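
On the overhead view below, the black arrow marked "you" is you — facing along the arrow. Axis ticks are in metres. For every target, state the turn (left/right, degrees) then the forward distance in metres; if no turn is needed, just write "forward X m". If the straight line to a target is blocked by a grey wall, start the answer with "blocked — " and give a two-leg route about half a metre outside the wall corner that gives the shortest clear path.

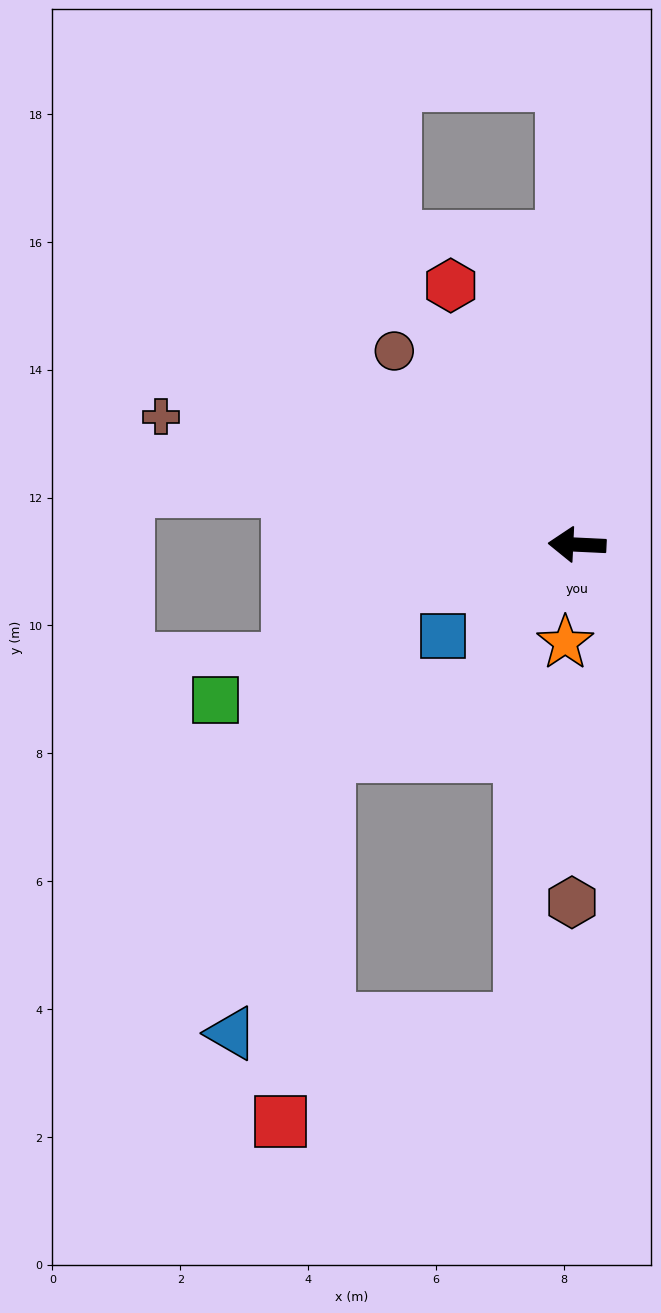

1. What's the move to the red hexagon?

turn right 61°, forward 4.5 m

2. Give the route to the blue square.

turn left 37°, forward 2.5 m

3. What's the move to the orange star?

turn left 86°, forward 1.5 m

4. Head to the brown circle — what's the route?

turn right 44°, forward 4.2 m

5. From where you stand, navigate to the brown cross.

turn right 14°, forward 6.8 m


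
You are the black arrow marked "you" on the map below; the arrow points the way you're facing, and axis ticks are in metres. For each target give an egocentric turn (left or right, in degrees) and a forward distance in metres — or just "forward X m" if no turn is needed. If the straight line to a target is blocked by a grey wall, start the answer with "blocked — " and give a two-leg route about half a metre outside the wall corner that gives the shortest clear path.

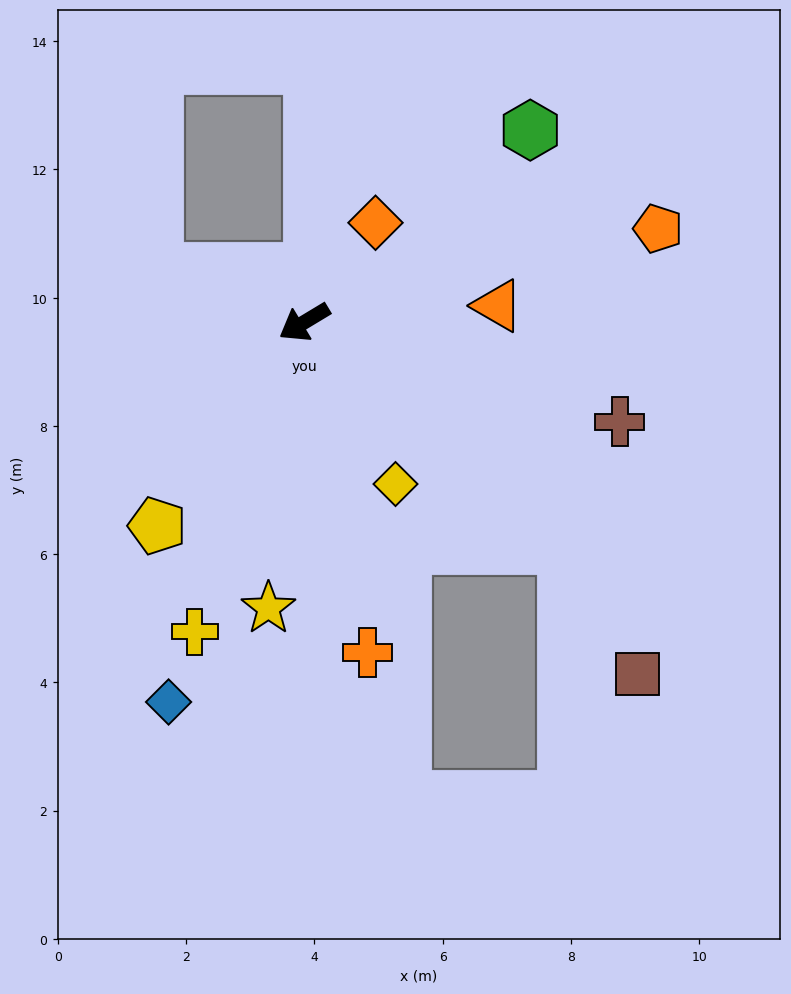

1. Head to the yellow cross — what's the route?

turn left 39°, forward 5.1 m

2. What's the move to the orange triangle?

turn left 154°, forward 3.0 m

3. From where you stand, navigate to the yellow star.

turn left 52°, forward 4.5 m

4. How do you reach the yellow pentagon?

turn left 23°, forward 3.9 m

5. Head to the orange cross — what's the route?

turn left 70°, forward 5.2 m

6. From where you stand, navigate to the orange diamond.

turn right 157°, forward 1.9 m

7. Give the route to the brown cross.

turn left 131°, forward 5.2 m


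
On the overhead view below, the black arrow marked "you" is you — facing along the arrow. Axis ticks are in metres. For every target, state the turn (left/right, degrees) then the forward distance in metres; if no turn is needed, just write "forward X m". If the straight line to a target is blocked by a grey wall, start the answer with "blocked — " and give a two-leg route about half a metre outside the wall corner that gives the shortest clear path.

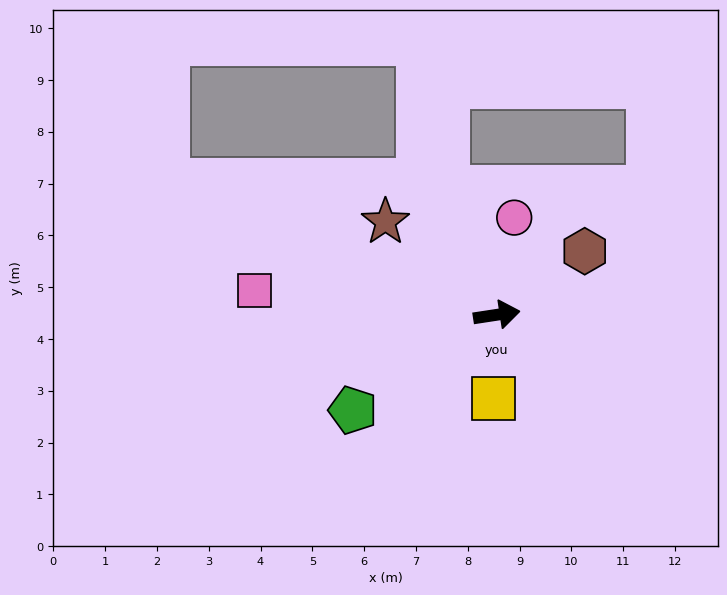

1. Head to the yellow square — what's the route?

turn right 101°, forward 1.6 m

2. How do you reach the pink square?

turn left 166°, forward 4.7 m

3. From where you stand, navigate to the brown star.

turn left 131°, forward 2.8 m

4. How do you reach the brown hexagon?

turn left 27°, forward 2.1 m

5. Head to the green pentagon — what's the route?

turn right 155°, forward 3.3 m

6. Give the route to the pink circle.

turn left 71°, forward 1.9 m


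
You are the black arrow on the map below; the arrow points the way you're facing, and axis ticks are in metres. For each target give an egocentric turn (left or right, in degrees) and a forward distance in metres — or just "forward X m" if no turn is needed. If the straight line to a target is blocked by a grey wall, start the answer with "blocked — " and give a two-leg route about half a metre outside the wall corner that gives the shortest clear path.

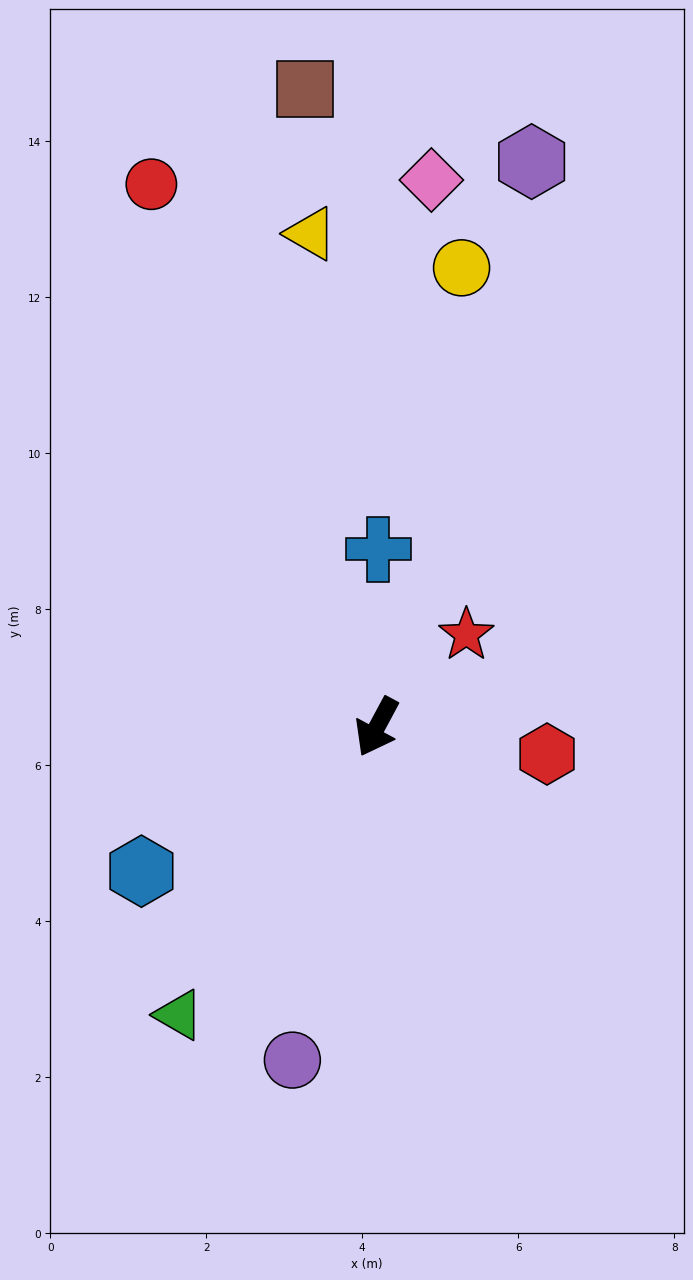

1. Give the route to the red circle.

turn right 129°, forward 7.5 m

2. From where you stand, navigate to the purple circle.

turn left 14°, forward 4.4 m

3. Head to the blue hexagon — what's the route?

turn right 30°, forward 3.5 m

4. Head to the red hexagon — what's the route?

turn left 109°, forward 2.2 m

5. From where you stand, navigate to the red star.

turn left 164°, forward 1.6 m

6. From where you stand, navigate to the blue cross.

turn right 152°, forward 2.3 m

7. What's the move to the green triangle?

turn right 6°, forward 4.5 m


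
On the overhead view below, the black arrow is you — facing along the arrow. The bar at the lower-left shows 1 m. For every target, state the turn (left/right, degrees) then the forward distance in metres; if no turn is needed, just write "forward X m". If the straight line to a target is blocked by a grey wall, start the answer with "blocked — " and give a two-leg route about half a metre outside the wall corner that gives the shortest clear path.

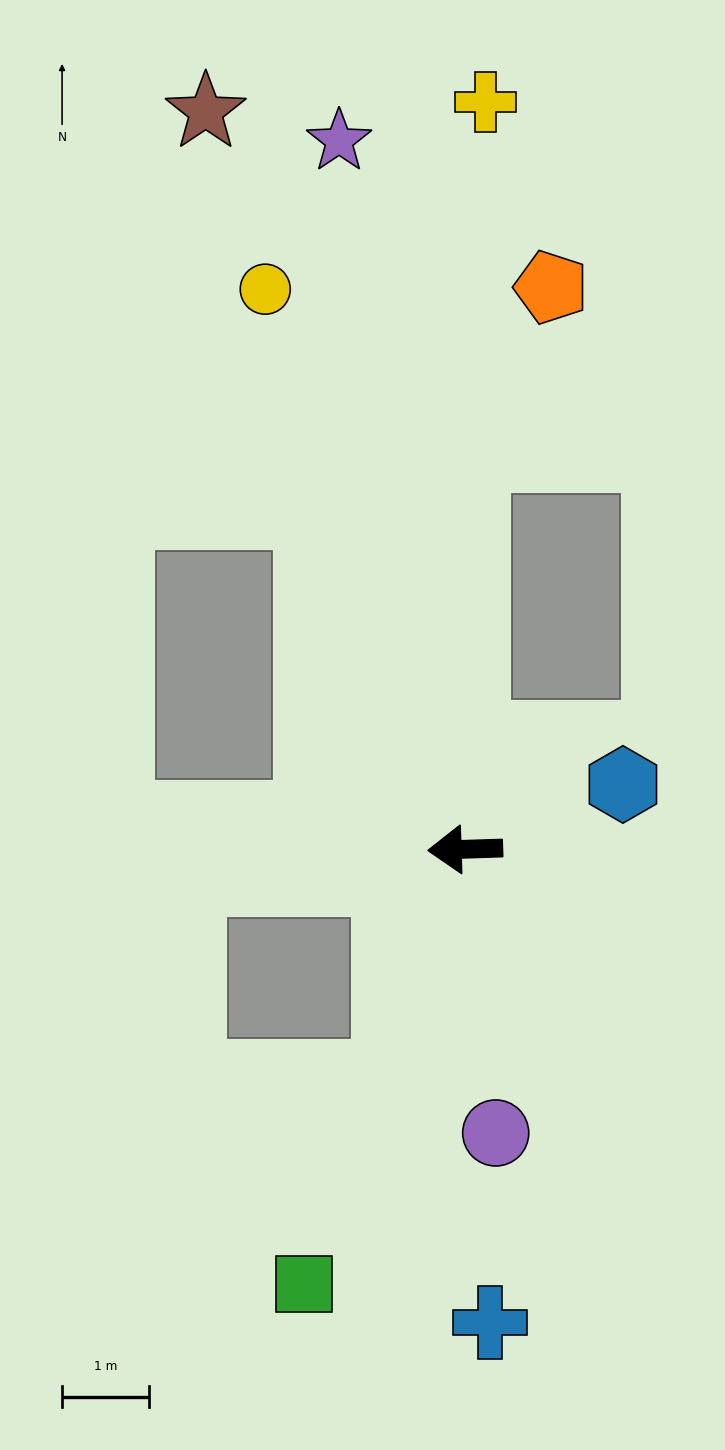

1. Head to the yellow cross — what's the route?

turn right 93°, forward 8.6 m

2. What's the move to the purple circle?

turn left 94°, forward 3.3 m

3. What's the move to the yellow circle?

turn right 72°, forward 6.8 m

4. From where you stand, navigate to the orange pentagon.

blocked — turn right 93°, forward 4.5 m, then turn right 24°, forward 2.1 m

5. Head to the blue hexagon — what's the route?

turn right 160°, forward 2.0 m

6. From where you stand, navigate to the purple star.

turn right 82°, forward 8.2 m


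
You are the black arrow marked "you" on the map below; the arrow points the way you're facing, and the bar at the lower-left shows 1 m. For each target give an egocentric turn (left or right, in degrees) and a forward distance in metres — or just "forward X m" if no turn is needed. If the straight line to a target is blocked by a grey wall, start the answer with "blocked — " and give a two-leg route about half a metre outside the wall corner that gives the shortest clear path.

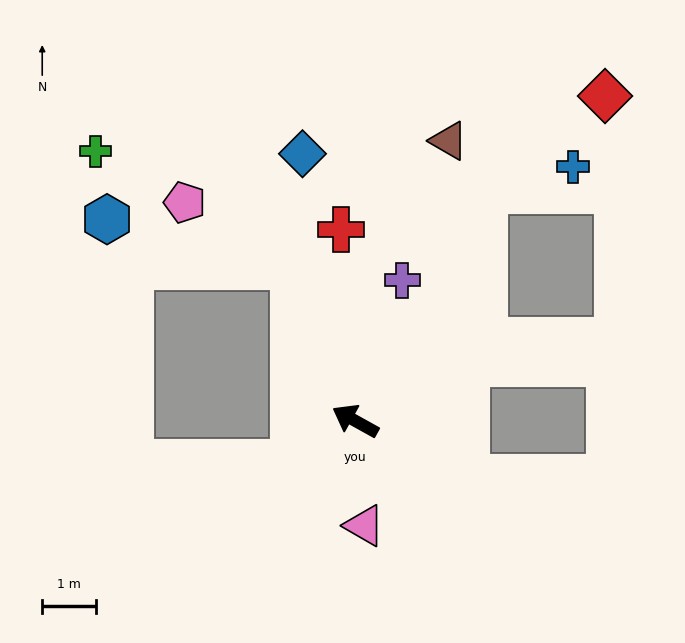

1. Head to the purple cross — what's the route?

turn right 79°, forward 2.8 m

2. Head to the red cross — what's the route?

turn right 57°, forward 3.6 m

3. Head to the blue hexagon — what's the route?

blocked — turn right 39°, forward 3.1 m, then turn left 54°, forward 3.6 m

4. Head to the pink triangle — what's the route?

turn left 124°, forward 2.0 m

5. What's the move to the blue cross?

blocked — turn right 90°, forward 4.9 m, then turn right 46°, forward 1.7 m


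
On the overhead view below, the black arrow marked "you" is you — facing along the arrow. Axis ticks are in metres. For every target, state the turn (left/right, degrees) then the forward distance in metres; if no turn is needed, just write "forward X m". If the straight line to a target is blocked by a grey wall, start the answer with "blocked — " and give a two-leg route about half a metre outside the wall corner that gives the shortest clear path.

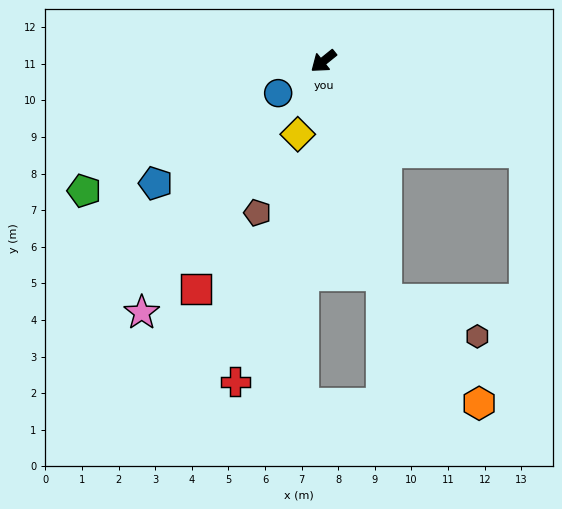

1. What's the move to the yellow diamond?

turn left 32°, forward 2.1 m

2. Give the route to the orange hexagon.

blocked — turn left 66°, forward 6.7 m, then turn left 27°, forward 3.8 m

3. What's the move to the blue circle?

turn right 4°, forward 1.5 m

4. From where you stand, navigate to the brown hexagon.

blocked — turn left 66°, forward 6.7 m, then turn left 53°, forward 2.7 m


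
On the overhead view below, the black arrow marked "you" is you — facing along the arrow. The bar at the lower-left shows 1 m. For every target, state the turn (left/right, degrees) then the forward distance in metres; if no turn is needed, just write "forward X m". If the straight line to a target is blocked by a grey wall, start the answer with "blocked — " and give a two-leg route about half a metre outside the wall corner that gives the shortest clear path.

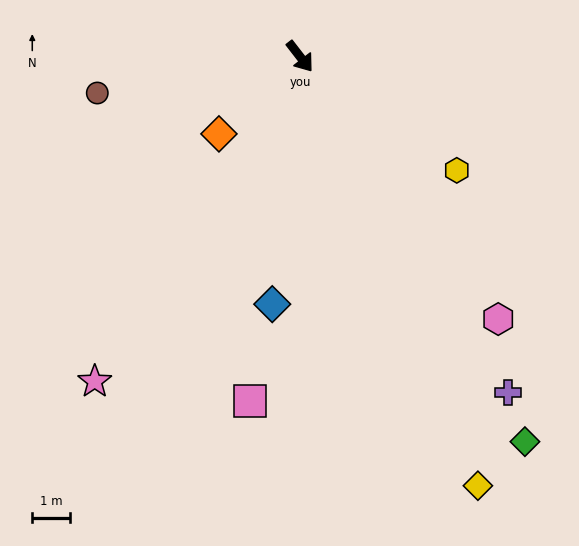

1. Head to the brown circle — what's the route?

turn right 118°, forward 5.4 m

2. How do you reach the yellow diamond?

turn right 15°, forward 12.2 m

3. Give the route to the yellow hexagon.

turn left 16°, forward 5.1 m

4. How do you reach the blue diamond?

turn right 44°, forward 6.5 m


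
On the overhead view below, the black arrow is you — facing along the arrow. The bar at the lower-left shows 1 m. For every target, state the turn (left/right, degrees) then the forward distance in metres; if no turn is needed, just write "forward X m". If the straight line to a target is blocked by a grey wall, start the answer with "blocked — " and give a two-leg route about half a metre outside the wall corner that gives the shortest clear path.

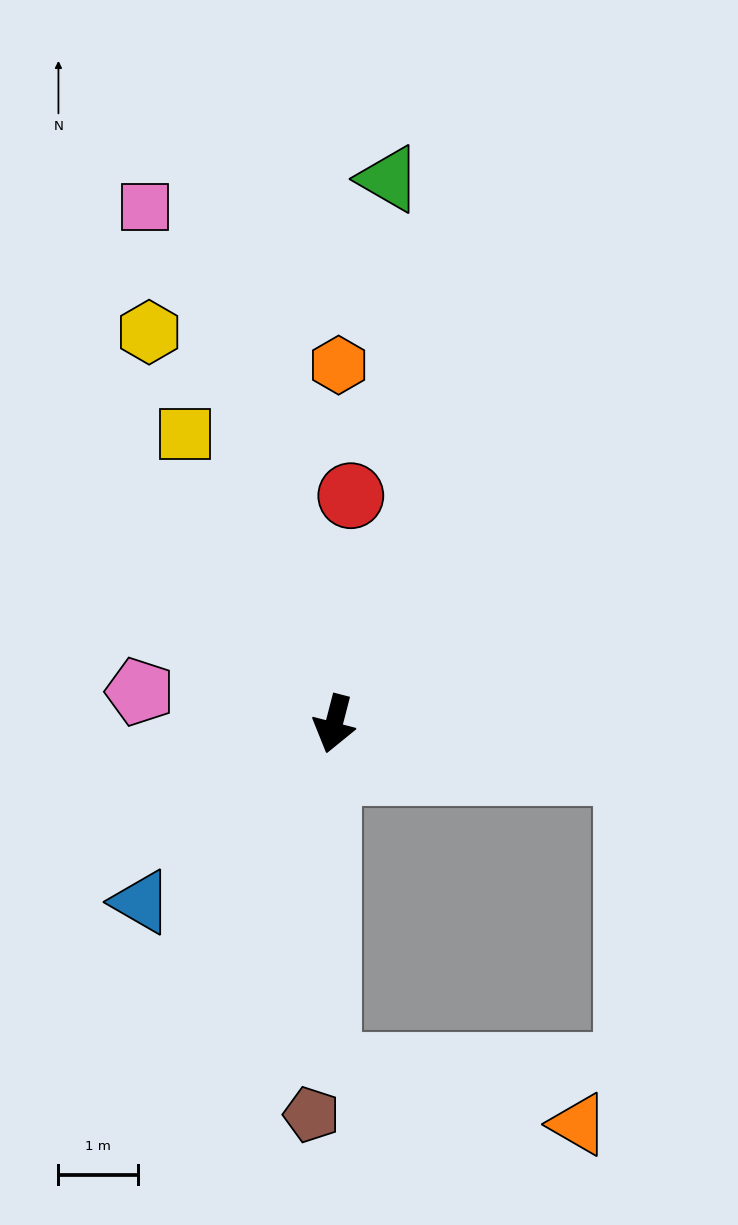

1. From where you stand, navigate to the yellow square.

turn right 138°, forward 4.1 m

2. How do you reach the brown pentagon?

turn left 11°, forward 4.9 m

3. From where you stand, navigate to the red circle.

turn right 170°, forward 2.9 m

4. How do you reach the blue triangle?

turn right 33°, forward 3.3 m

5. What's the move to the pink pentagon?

turn right 85°, forward 2.5 m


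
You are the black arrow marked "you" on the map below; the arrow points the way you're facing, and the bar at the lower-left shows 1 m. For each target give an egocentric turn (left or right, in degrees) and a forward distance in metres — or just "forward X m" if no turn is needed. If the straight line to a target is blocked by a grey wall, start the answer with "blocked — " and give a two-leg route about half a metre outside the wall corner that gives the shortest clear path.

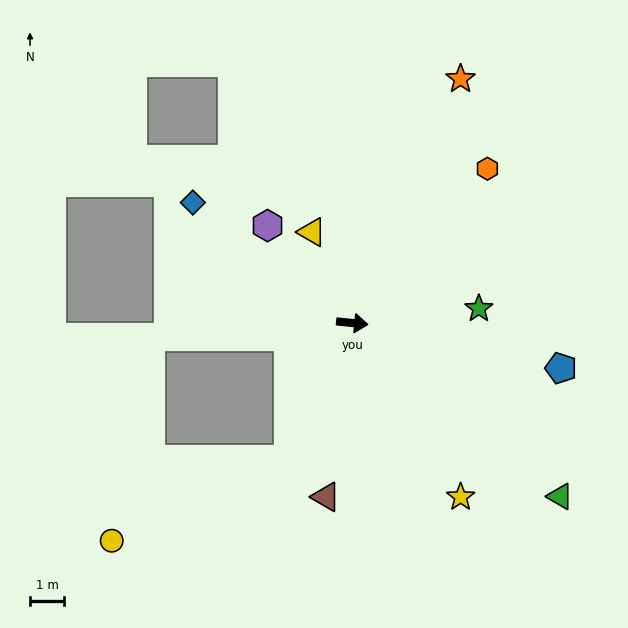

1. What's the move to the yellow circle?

blocked — turn right 109°, forward 4.4 m, then turn right 41°, forward 5.7 m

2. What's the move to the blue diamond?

turn left 149°, forward 5.8 m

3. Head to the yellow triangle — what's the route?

turn left 120°, forward 2.9 m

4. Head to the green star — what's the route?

turn left 12°, forward 3.7 m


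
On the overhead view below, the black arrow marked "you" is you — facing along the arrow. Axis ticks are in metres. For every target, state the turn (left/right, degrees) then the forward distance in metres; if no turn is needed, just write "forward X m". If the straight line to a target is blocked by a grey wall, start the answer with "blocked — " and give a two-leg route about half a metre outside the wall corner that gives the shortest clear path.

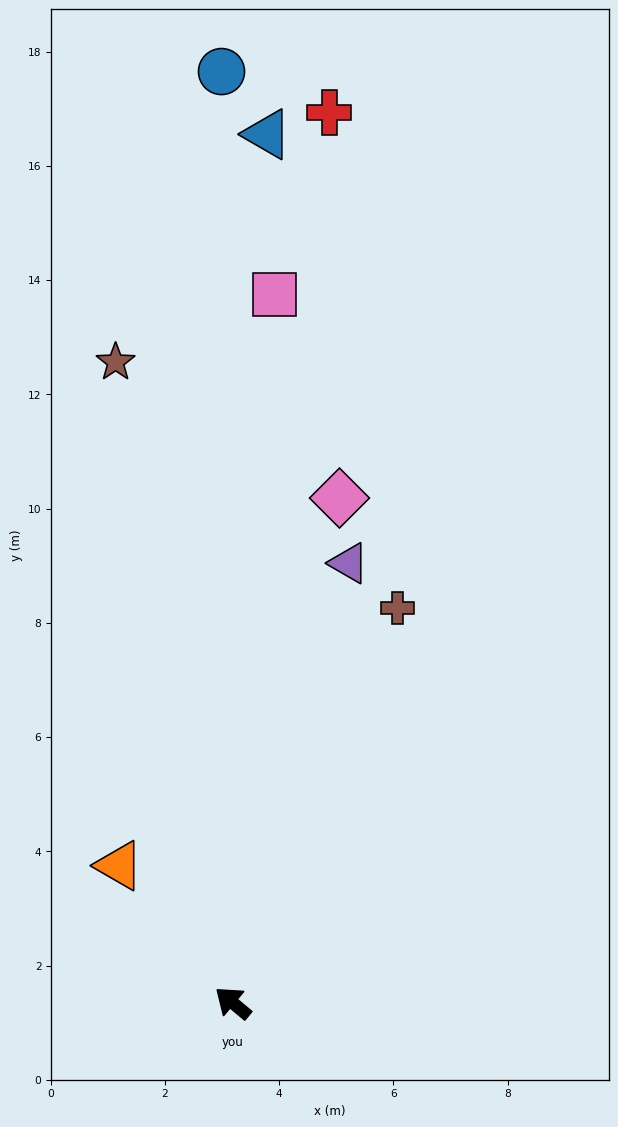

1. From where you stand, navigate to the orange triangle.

turn right 10°, forward 3.1 m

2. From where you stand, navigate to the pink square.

turn right 53°, forward 12.4 m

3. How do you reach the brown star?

turn right 40°, forward 11.4 m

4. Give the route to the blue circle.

turn right 49°, forward 16.3 m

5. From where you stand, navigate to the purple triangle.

turn right 65°, forward 8.0 m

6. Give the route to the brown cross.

turn right 73°, forward 7.5 m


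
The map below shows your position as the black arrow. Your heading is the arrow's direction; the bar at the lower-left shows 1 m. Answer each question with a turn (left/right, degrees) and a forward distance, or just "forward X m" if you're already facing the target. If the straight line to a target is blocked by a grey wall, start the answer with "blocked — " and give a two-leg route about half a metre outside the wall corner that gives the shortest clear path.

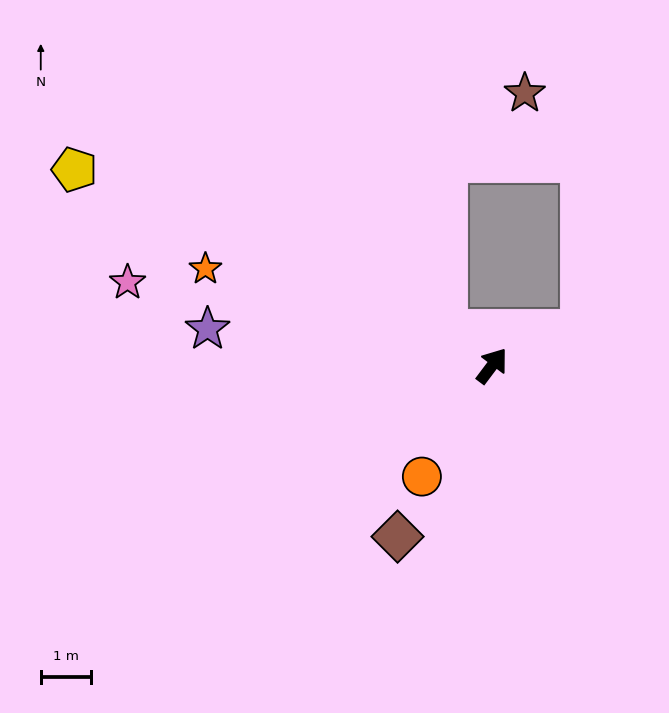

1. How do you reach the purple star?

turn left 120°, forward 5.7 m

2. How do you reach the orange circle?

turn right 175°, forward 2.6 m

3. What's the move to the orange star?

turn left 108°, forward 6.1 m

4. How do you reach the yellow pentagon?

turn left 102°, forward 9.2 m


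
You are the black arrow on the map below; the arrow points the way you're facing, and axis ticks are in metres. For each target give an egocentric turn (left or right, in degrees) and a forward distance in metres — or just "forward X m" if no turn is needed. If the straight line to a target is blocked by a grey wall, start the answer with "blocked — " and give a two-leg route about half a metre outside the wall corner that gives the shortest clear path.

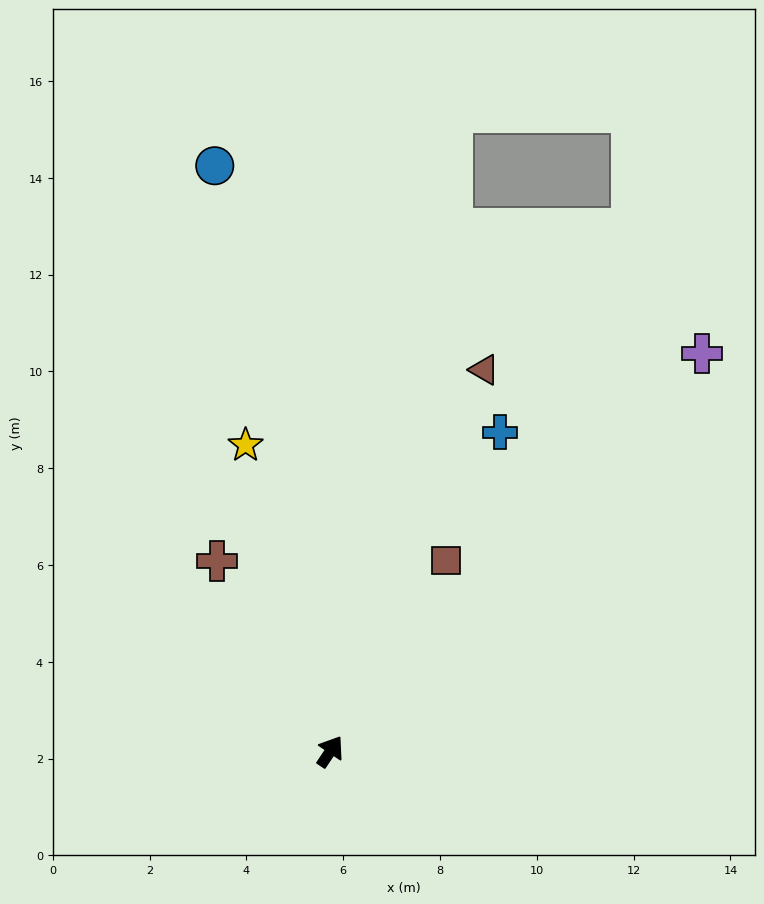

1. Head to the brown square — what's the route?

turn left 3°, forward 4.6 m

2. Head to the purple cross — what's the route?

turn right 9°, forward 11.3 m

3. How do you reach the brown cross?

turn left 64°, forward 4.6 m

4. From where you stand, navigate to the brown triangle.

turn left 12°, forward 8.5 m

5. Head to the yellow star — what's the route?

turn left 49°, forward 6.6 m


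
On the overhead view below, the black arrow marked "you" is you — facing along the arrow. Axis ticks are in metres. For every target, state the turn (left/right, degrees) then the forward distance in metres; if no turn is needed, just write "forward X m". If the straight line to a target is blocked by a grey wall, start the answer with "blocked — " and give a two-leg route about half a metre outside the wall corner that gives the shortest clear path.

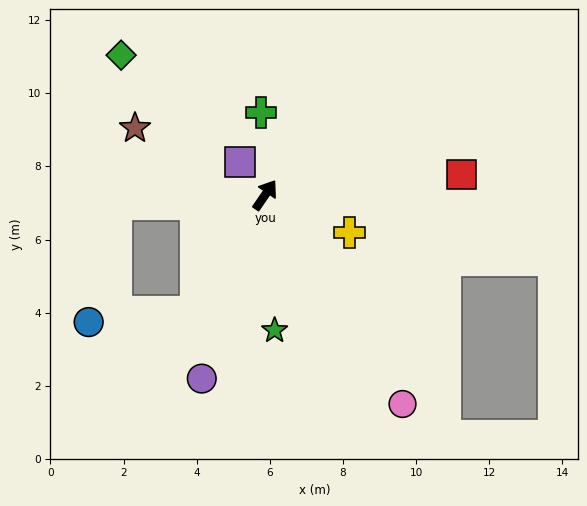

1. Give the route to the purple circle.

turn right 165°, forward 5.3 m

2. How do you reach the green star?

turn right 142°, forward 3.7 m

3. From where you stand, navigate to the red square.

turn right 50°, forward 5.4 m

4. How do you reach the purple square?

turn left 72°, forward 1.1 m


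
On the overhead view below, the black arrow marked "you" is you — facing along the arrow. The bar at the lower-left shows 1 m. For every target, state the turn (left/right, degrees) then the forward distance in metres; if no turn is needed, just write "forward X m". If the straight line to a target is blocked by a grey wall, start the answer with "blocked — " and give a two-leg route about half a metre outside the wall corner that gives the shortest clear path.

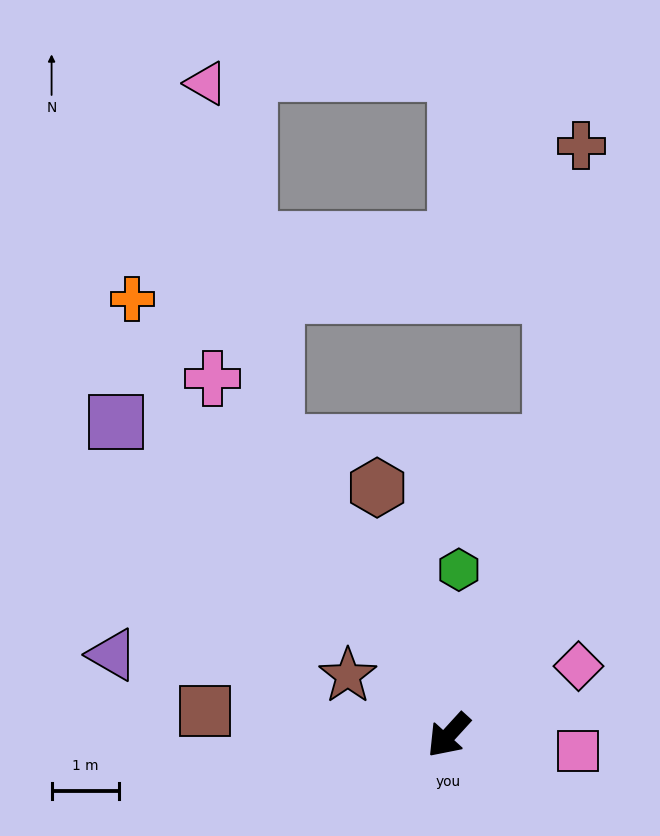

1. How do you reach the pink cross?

turn right 104°, forward 6.3 m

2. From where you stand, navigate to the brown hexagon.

turn right 122°, forward 3.8 m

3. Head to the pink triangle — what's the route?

blocked — turn right 107°, forward 5.0 m, then turn right 20°, forward 5.4 m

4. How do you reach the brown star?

turn right 78°, forward 1.7 m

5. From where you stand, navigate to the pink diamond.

turn left 160°, forward 2.2 m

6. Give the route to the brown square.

turn right 53°, forward 3.6 m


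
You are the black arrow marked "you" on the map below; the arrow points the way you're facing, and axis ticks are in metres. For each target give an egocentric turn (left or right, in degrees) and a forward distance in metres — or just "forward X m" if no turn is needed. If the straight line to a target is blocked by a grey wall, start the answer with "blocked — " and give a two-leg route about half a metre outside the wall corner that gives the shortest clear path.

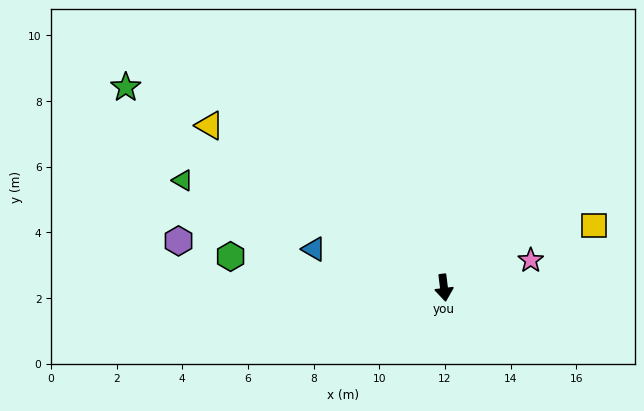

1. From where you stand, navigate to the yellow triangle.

turn right 132°, forward 8.7 m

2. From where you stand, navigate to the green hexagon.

turn right 105°, forward 6.6 m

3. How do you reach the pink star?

turn left 101°, forward 2.8 m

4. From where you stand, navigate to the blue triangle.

turn right 114°, forward 4.1 m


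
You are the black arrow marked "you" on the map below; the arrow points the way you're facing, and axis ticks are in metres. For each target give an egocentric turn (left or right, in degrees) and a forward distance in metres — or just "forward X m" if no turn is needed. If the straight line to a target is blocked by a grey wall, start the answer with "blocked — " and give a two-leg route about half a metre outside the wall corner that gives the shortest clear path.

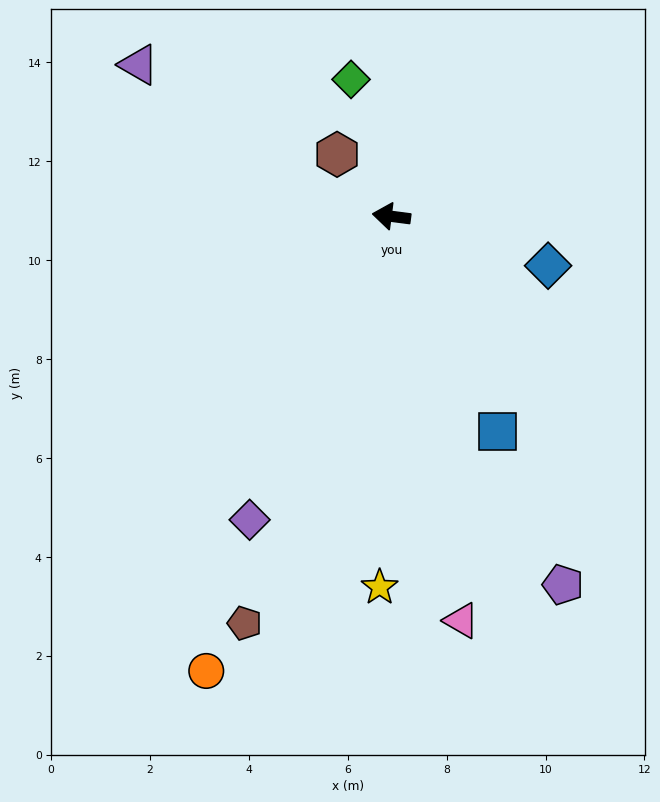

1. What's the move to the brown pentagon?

turn left 78°, forward 8.7 m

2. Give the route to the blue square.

turn left 124°, forward 4.9 m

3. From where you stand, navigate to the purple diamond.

turn left 72°, forward 6.8 m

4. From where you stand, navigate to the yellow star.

turn left 96°, forward 7.5 m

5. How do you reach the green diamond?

turn right 66°, forward 2.9 m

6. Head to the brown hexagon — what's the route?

turn right 41°, forward 1.7 m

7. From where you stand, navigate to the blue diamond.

turn left 170°, forward 3.3 m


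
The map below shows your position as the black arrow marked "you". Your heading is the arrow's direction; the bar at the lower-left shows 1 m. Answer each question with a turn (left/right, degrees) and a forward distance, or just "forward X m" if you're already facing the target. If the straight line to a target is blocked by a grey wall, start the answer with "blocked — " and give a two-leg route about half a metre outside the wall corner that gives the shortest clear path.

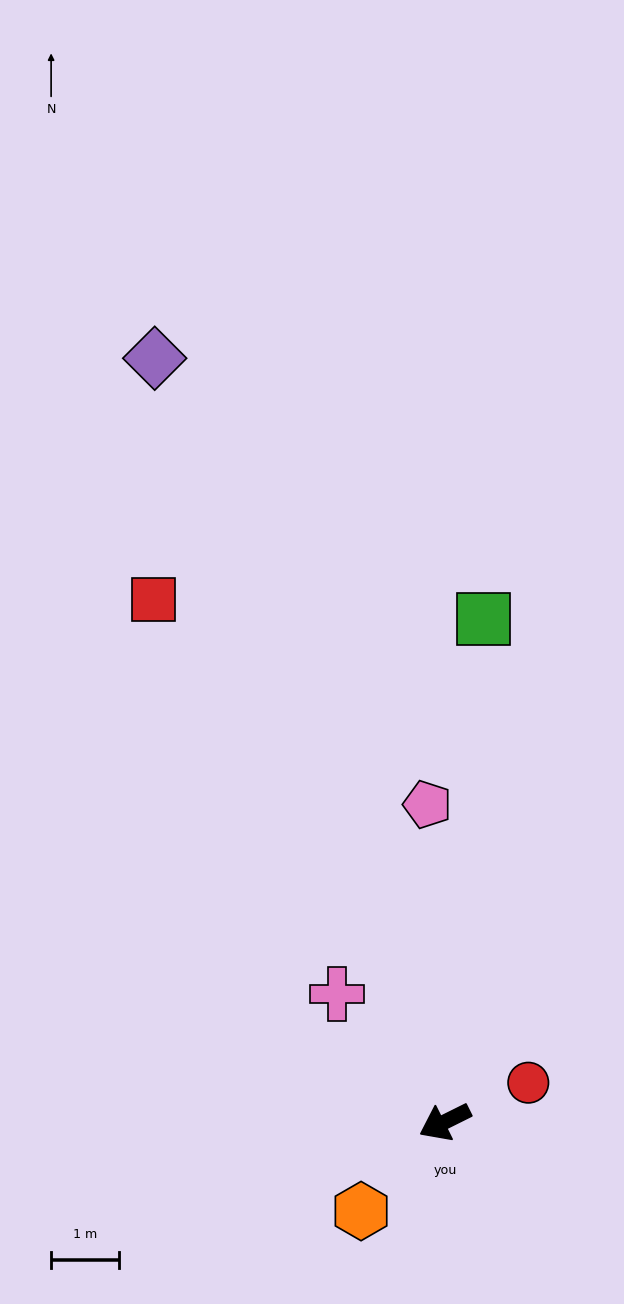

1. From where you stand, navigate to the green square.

turn right 121°, forward 7.4 m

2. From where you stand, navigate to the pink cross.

turn right 76°, forward 2.4 m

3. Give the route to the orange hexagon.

turn left 20°, forward 1.8 m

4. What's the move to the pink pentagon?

turn right 113°, forward 4.7 m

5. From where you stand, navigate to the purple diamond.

turn right 96°, forward 12.0 m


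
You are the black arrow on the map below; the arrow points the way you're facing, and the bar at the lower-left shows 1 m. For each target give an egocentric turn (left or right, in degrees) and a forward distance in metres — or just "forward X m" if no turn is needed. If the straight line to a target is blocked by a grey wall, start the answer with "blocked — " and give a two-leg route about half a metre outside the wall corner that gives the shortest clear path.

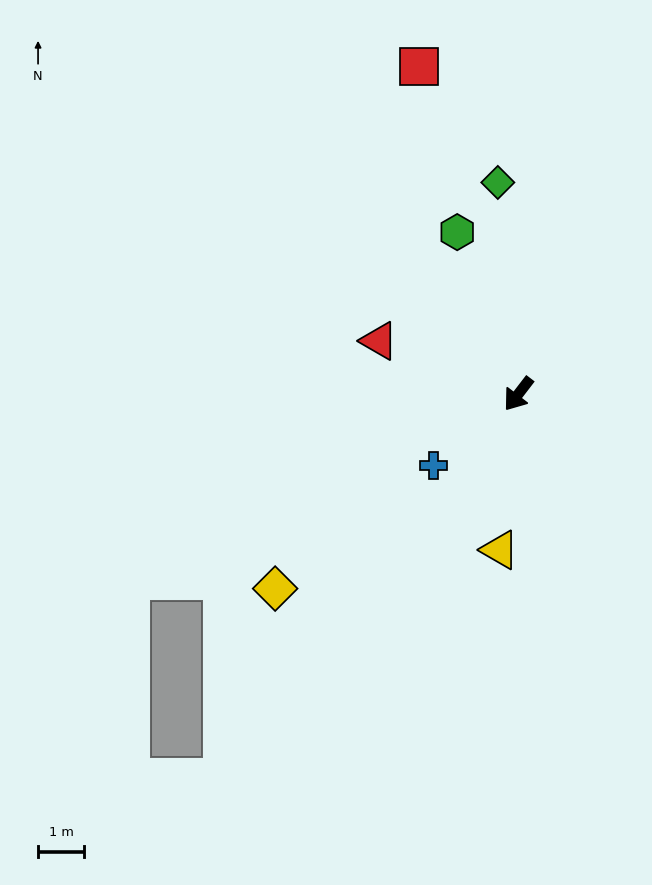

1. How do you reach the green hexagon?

turn right 122°, forward 3.7 m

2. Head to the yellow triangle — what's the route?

turn left 31°, forward 3.4 m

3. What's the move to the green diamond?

turn right 137°, forward 4.6 m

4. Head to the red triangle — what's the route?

turn right 73°, forward 3.2 m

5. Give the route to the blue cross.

turn right 12°, forward 2.4 m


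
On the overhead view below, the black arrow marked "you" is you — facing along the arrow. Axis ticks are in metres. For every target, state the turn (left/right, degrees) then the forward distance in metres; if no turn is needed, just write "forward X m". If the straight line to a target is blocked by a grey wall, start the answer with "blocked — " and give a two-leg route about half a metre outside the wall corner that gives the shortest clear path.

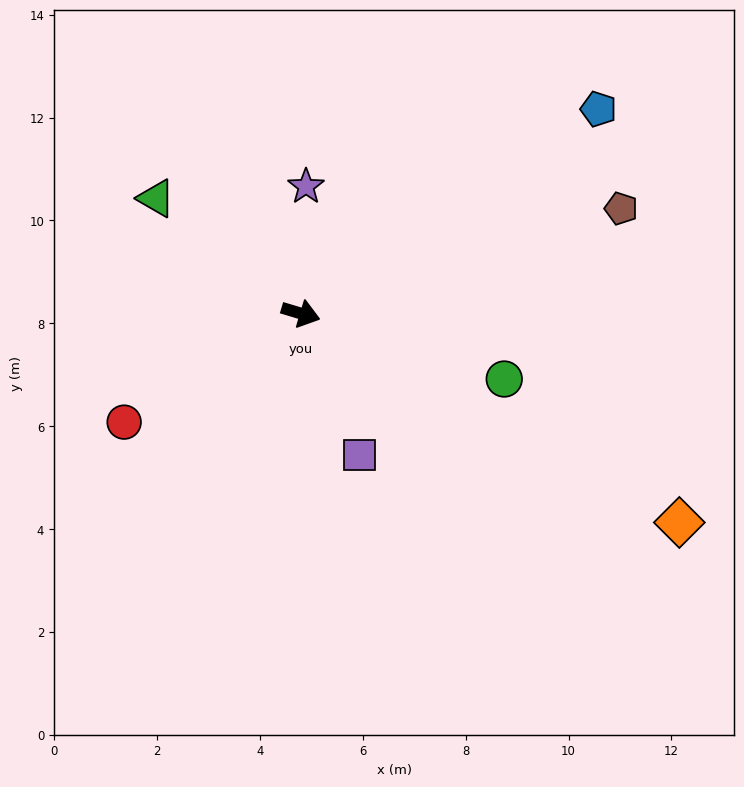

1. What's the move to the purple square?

turn right 51°, forward 3.0 m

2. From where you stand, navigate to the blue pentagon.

turn left 51°, forward 7.0 m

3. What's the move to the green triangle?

turn left 158°, forward 3.6 m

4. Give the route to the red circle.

turn right 132°, forward 4.0 m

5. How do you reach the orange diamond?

turn right 12°, forward 8.4 m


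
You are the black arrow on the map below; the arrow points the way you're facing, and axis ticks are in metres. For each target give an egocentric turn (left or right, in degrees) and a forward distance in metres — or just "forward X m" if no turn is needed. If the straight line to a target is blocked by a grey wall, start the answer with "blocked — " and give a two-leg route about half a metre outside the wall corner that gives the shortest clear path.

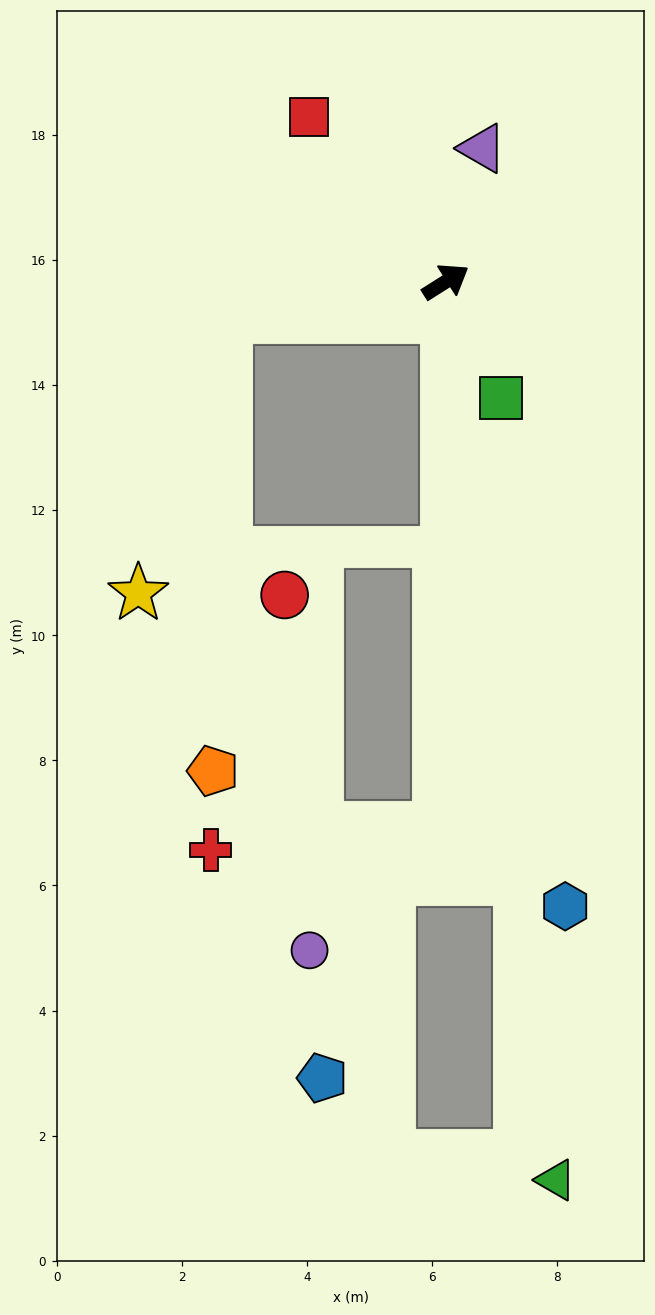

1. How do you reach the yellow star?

blocked — turn left 157°, forward 3.6 m, then turn left 63°, forward 4.6 m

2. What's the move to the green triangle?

turn right 115°, forward 14.5 m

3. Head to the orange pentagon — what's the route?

blocked — turn left 157°, forward 3.6 m, then turn left 79°, forward 7.3 m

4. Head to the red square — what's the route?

turn left 97°, forward 3.4 m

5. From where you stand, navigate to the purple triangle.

turn left 42°, forward 2.2 m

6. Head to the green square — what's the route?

turn right 97°, forward 2.1 m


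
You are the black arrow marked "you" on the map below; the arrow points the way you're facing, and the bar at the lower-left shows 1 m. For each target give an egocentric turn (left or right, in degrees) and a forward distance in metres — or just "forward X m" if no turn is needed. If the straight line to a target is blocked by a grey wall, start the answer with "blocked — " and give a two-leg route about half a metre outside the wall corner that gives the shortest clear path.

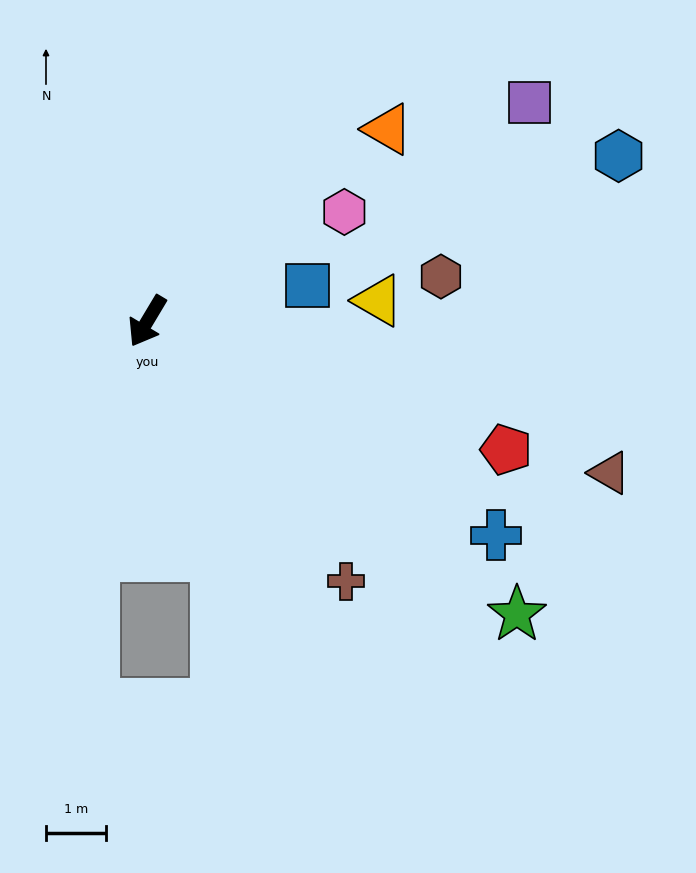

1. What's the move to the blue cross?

turn left 89°, forward 6.8 m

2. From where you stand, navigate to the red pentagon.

turn left 101°, forward 6.4 m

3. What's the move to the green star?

turn left 82°, forward 7.9 m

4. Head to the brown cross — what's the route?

turn left 68°, forward 5.5 m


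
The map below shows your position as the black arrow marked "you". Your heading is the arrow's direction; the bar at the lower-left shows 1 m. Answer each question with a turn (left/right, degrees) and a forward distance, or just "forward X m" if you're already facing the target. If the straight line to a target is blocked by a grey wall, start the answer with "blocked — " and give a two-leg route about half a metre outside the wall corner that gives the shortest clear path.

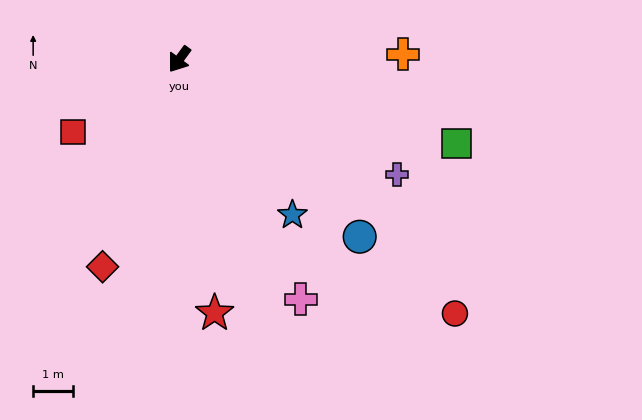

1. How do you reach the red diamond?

turn left 16°, forward 5.5 m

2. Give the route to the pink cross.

turn left 63°, forward 6.7 m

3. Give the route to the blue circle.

turn left 82°, forward 6.3 m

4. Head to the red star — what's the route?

turn left 44°, forward 6.4 m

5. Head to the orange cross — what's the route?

turn left 128°, forward 5.6 m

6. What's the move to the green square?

turn left 109°, forward 7.2 m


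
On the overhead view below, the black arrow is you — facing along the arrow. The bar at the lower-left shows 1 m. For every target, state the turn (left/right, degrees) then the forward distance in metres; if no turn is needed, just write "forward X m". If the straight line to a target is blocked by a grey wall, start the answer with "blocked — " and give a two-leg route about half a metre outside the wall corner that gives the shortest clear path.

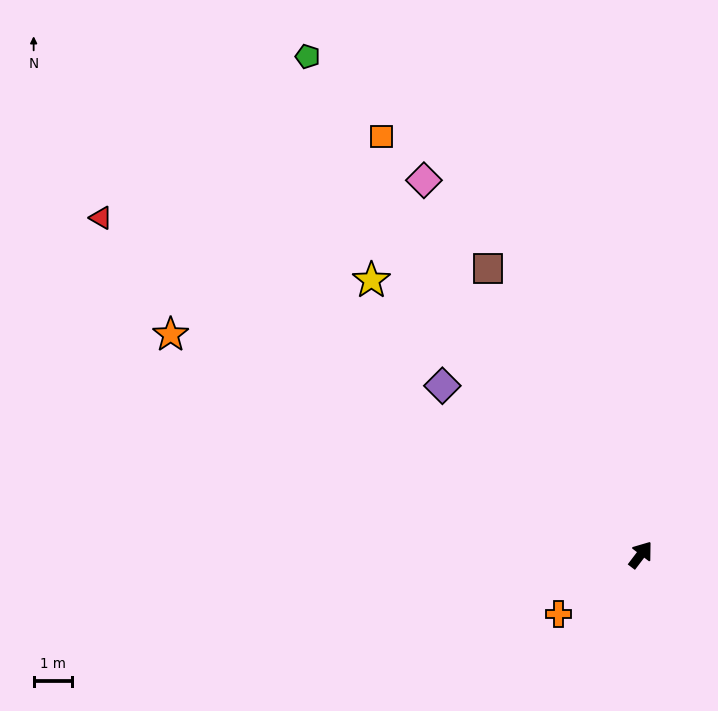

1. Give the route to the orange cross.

turn left 163°, forward 2.7 m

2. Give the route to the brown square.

turn left 65°, forward 8.5 m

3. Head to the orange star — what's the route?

turn left 102°, forward 13.7 m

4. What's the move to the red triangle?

turn left 95°, forward 16.7 m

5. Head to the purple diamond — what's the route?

turn left 87°, forward 6.9 m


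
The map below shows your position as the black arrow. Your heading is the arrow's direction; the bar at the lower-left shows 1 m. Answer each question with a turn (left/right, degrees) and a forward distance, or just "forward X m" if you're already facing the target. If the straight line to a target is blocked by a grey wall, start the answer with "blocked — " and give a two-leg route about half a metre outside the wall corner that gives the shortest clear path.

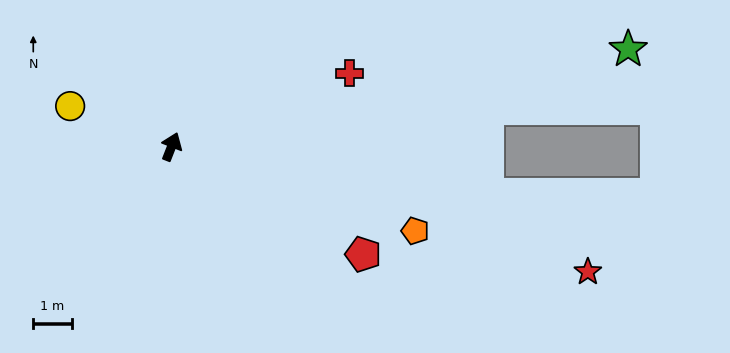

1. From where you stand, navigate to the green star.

turn right 57°, forward 12.1 m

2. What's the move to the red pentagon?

turn right 98°, forward 5.7 m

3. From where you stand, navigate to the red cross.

turn right 46°, forward 5.0 m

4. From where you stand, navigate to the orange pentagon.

turn right 88°, forward 6.7 m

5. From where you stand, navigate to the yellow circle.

turn left 90°, forward 2.8 m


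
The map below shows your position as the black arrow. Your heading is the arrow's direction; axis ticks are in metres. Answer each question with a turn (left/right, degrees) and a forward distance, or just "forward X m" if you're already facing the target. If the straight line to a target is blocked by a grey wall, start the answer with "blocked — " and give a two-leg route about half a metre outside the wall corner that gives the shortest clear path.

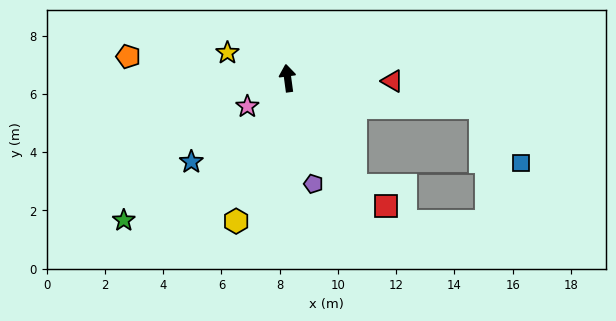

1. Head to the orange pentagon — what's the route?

turn left 75°, forward 5.5 m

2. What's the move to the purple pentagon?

turn right 174°, forward 3.7 m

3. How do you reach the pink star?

turn left 117°, forward 1.7 m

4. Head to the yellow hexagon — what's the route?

turn left 153°, forward 5.2 m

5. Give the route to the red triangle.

turn right 99°, forward 3.6 m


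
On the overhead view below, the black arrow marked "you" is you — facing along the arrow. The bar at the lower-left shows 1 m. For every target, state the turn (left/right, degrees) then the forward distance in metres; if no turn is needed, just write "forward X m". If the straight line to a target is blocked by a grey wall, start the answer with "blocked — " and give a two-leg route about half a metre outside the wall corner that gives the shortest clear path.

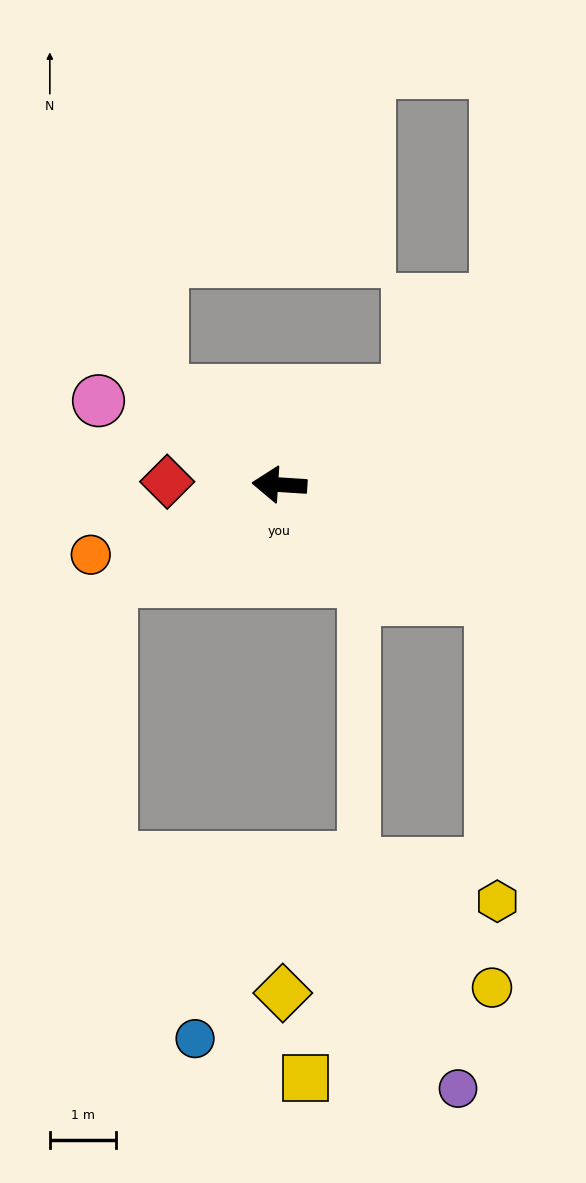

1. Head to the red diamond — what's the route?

turn left 2°, forward 1.7 m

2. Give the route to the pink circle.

turn right 21°, forward 3.0 m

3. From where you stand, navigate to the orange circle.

turn left 24°, forward 3.0 m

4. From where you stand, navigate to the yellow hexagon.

blocked — turn left 156°, forward 3.6 m, then turn right 61°, forward 4.6 m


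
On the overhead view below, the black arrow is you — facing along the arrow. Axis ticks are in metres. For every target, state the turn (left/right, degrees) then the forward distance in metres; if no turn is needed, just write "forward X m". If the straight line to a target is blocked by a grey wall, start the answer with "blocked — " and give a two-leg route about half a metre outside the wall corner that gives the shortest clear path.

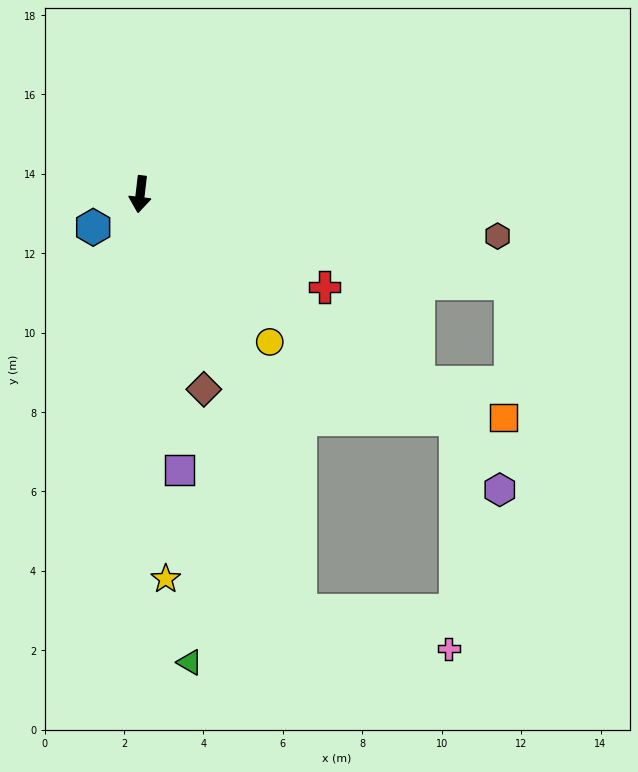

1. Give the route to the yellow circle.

turn left 48°, forward 4.9 m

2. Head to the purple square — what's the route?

turn left 15°, forward 7.0 m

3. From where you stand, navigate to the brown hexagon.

turn left 90°, forward 9.1 m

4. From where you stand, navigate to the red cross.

turn left 70°, forward 5.2 m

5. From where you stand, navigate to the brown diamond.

turn left 25°, forward 5.2 m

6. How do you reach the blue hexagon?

turn right 48°, forward 1.4 m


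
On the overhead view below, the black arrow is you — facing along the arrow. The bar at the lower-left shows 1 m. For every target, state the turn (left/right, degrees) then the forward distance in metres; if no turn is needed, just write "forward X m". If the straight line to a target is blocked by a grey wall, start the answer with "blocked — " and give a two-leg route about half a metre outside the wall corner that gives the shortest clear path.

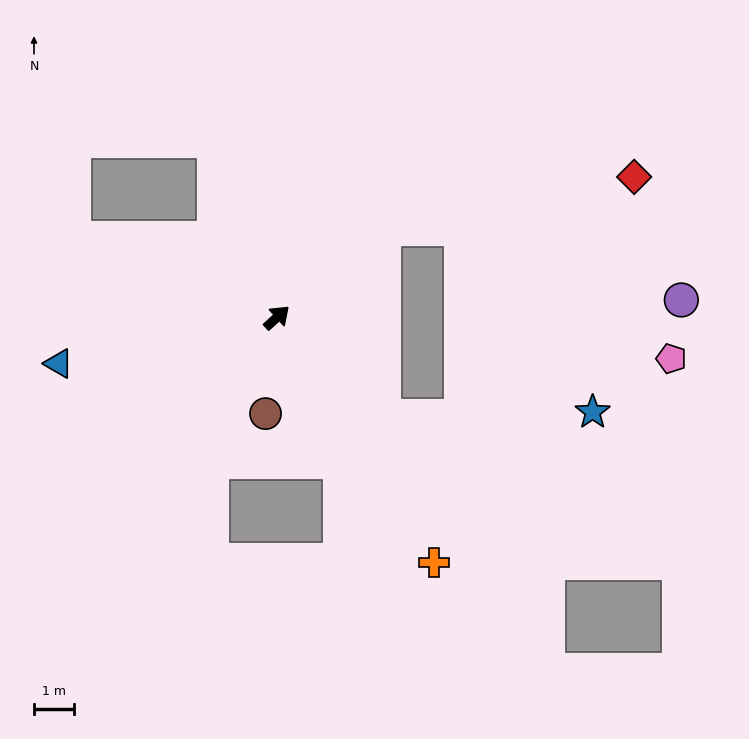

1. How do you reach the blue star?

blocked — turn right 85°, forward 3.6 m, then turn left 44°, forward 5.2 m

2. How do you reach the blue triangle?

turn left 150°, forward 5.6 m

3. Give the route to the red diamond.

blocked — turn right 3°, forward 3.5 m, then turn right 28°, forward 6.4 m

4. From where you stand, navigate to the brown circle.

turn right 139°, forward 2.4 m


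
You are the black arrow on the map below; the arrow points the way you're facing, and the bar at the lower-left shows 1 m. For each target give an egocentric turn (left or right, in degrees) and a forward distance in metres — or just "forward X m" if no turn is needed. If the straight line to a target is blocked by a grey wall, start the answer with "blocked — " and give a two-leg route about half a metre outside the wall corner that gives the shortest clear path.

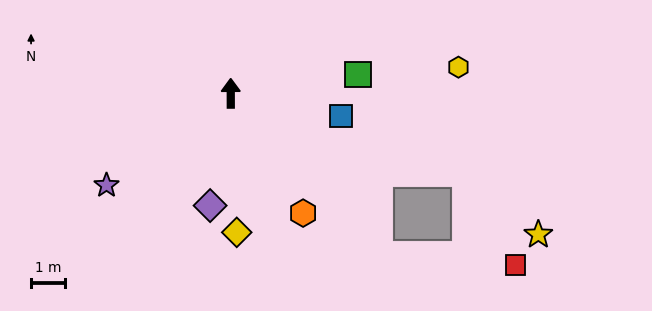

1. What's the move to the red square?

blocked — turn right 138°, forward 6.5 m, then turn left 44°, forward 4.1 m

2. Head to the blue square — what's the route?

turn right 102°, forward 3.4 m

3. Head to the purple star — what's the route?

turn left 126°, forward 4.6 m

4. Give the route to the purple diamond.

turn left 169°, forward 3.4 m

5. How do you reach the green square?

turn right 82°, forward 3.8 m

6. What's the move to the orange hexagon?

turn right 149°, forward 4.2 m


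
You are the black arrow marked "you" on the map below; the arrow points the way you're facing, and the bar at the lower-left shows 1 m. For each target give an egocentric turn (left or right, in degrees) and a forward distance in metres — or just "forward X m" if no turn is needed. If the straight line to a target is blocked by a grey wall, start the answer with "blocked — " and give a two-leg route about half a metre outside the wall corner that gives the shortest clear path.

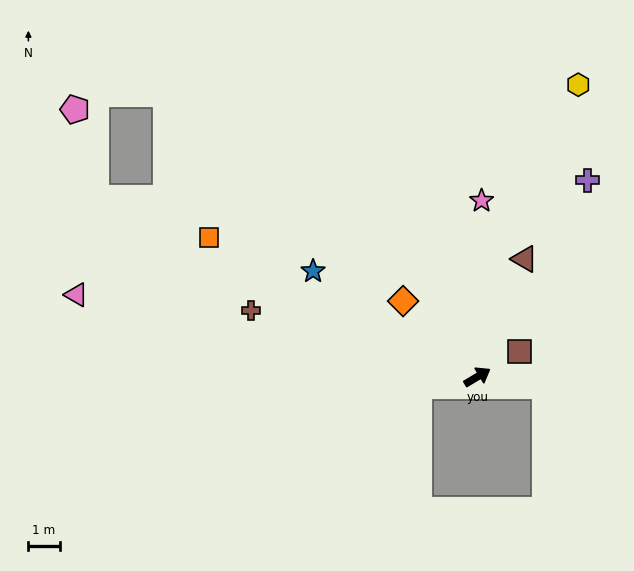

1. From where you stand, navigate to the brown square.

forward 1.6 m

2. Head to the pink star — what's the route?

turn left 58°, forward 5.6 m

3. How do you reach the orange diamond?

turn left 104°, forward 3.4 m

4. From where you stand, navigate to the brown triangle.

turn left 37°, forward 4.0 m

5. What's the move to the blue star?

turn left 116°, forward 6.2 m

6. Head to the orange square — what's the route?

turn left 122°, forward 9.6 m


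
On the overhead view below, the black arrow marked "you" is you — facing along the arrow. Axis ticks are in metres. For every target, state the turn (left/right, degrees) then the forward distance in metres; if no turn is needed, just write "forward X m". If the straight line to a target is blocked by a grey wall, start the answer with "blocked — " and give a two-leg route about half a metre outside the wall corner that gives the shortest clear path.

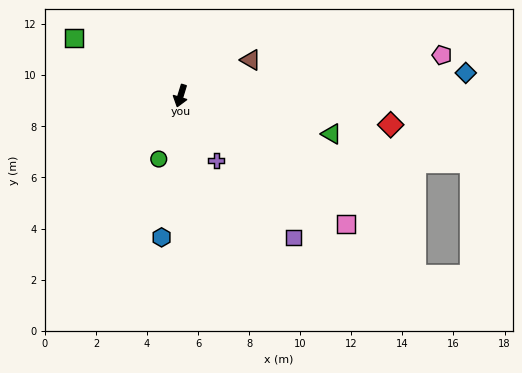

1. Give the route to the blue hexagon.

turn left 9°, forward 5.6 m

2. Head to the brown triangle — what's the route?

turn left 134°, forward 3.1 m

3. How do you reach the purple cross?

turn left 46°, forward 2.9 m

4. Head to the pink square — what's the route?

turn left 69°, forward 8.2 m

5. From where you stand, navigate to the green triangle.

turn left 93°, forward 6.1 m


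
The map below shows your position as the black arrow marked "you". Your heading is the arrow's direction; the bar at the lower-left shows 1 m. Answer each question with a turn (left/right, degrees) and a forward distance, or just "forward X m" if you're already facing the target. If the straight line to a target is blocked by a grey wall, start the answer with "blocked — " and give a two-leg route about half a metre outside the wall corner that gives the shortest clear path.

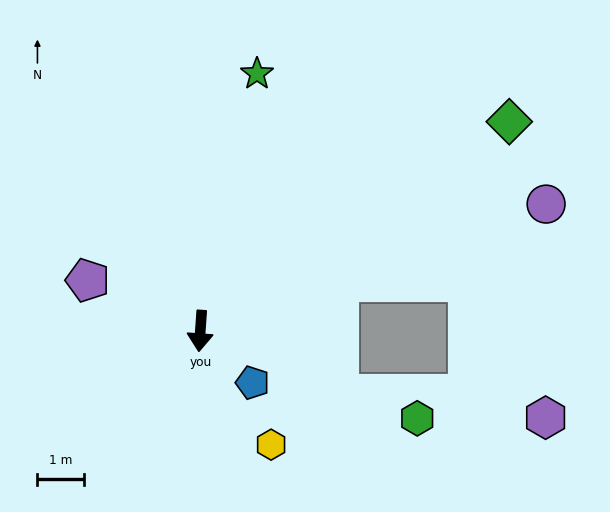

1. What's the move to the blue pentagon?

turn left 49°, forward 1.6 m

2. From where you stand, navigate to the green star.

turn left 172°, forward 5.7 m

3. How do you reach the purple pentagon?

turn right 110°, forward 2.7 m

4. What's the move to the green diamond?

turn left 128°, forward 8.1 m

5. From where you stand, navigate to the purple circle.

turn left 114°, forward 8.0 m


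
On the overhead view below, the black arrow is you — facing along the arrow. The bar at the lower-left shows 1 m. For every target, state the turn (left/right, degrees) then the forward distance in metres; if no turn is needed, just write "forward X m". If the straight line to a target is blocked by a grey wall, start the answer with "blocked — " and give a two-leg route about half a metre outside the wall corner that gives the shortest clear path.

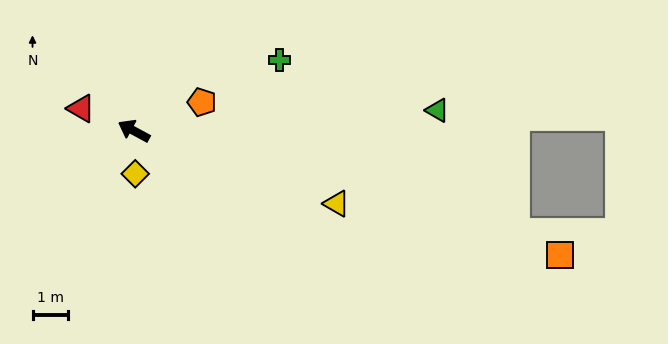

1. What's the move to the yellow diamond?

turn left 120°, forward 1.2 m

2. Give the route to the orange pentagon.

turn right 129°, forward 2.1 m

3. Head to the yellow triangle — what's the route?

turn right 171°, forward 6.1 m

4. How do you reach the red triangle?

turn left 5°, forward 1.6 m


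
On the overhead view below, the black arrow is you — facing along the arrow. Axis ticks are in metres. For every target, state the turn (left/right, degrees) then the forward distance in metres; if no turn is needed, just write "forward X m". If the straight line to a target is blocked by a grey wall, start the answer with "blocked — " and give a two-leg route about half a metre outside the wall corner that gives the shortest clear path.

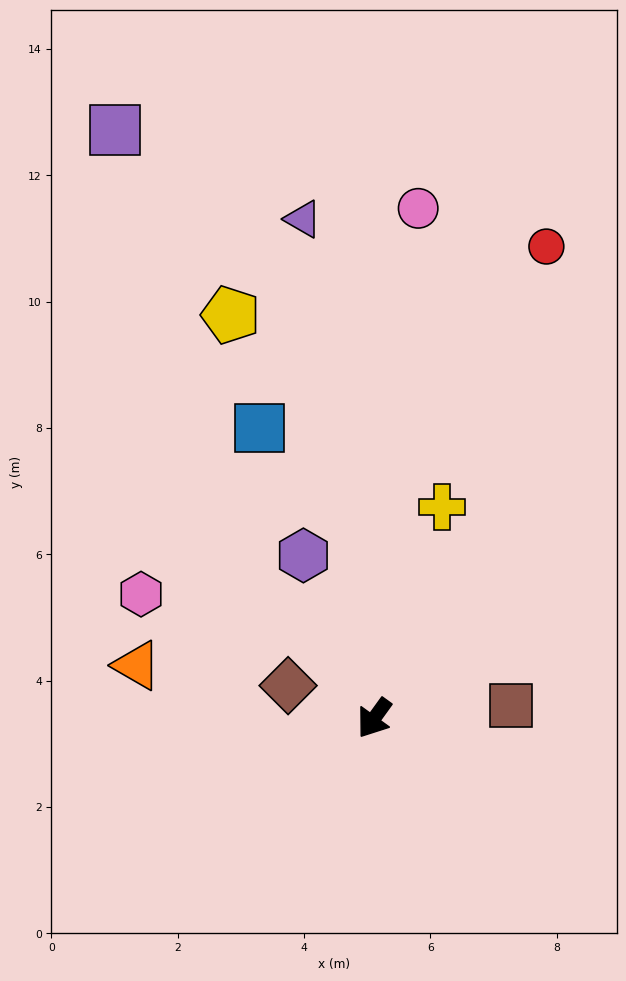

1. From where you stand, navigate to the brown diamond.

turn right 75°, forward 1.5 m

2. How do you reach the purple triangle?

turn right 136°, forward 8.0 m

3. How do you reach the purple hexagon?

turn right 121°, forward 2.8 m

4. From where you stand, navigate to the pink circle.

turn right 149°, forward 8.1 m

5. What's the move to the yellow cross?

turn right 162°, forward 3.5 m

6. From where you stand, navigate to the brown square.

turn left 131°, forward 2.2 m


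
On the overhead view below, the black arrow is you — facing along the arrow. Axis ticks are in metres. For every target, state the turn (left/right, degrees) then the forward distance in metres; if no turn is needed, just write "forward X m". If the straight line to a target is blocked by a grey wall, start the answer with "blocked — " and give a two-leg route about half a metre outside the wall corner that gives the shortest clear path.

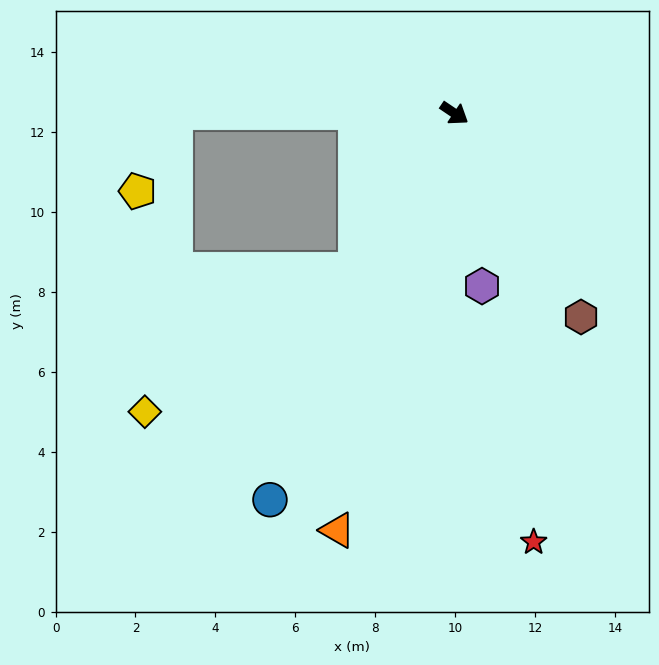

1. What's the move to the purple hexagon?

turn right 47°, forward 4.4 m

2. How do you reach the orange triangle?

turn right 72°, forward 10.8 m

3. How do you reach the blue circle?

turn right 81°, forward 10.7 m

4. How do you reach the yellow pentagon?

blocked — turn right 146°, forward 7.0 m, then turn left 64°, forward 2.2 m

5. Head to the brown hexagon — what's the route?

turn right 24°, forward 6.0 m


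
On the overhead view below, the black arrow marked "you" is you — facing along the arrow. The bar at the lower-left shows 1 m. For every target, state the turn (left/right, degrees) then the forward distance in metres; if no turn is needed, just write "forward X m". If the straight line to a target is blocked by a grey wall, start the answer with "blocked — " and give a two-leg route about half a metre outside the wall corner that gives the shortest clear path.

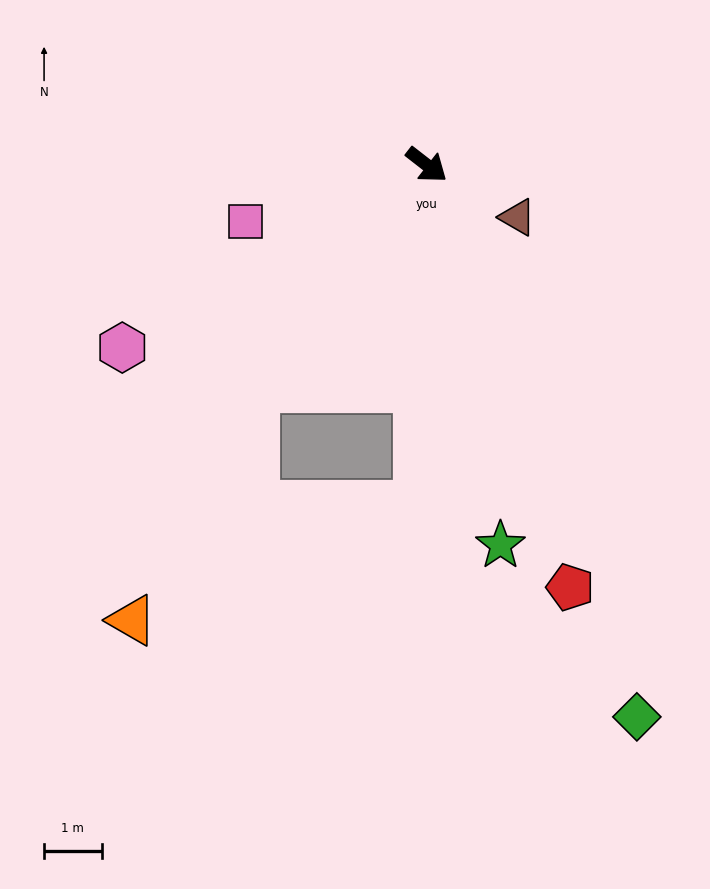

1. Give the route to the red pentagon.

turn right 33°, forward 7.7 m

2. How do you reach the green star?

turn right 41°, forward 6.7 m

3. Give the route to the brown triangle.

turn left 8°, forward 1.8 m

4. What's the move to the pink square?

turn right 125°, forward 3.3 m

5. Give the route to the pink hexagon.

turn right 111°, forward 6.2 m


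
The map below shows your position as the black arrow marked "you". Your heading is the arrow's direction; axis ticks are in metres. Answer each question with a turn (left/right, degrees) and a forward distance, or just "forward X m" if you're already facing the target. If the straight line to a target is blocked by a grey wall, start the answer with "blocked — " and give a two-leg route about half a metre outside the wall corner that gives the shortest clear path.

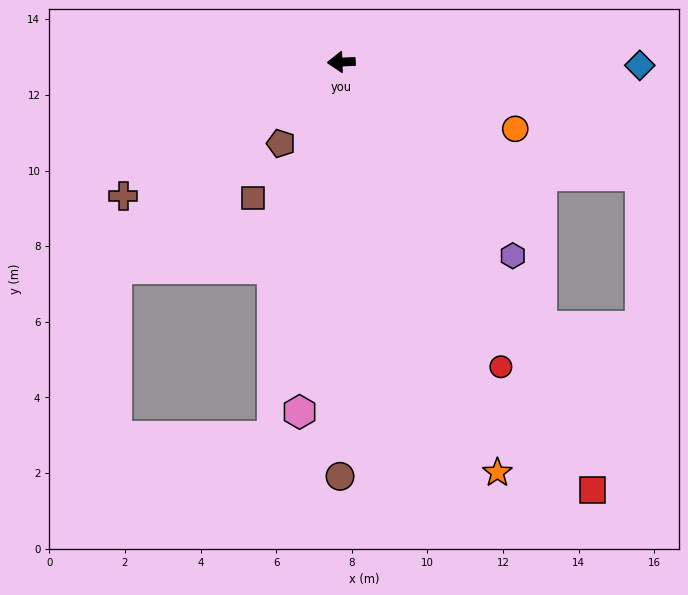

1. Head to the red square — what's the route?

turn left 118°, forward 13.1 m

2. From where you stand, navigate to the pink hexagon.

turn left 81°, forward 9.3 m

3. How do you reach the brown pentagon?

turn left 51°, forward 2.7 m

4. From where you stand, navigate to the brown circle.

turn left 87°, forward 11.0 m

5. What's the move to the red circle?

turn left 115°, forward 9.1 m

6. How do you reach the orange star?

turn left 108°, forward 11.6 m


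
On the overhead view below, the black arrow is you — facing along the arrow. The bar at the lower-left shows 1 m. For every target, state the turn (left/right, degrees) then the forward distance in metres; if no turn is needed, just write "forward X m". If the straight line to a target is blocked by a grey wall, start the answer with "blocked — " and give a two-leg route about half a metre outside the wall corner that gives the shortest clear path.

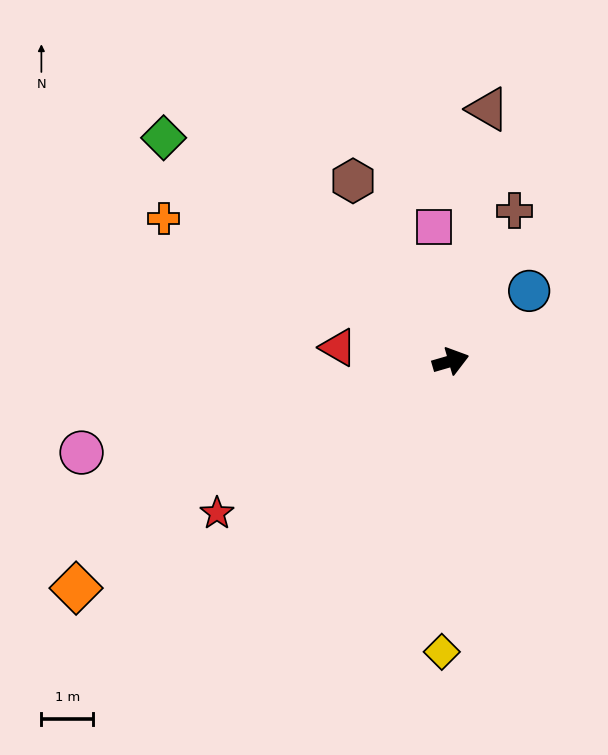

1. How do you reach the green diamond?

turn left 126°, forward 7.0 m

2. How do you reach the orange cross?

turn left 137°, forward 6.2 m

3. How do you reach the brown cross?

turn left 51°, forward 3.2 m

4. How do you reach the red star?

turn right 163°, forward 5.4 m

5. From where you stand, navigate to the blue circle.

turn left 26°, forward 2.0 m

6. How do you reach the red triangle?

turn left 157°, forward 2.2 m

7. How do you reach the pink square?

turn left 81°, forward 2.6 m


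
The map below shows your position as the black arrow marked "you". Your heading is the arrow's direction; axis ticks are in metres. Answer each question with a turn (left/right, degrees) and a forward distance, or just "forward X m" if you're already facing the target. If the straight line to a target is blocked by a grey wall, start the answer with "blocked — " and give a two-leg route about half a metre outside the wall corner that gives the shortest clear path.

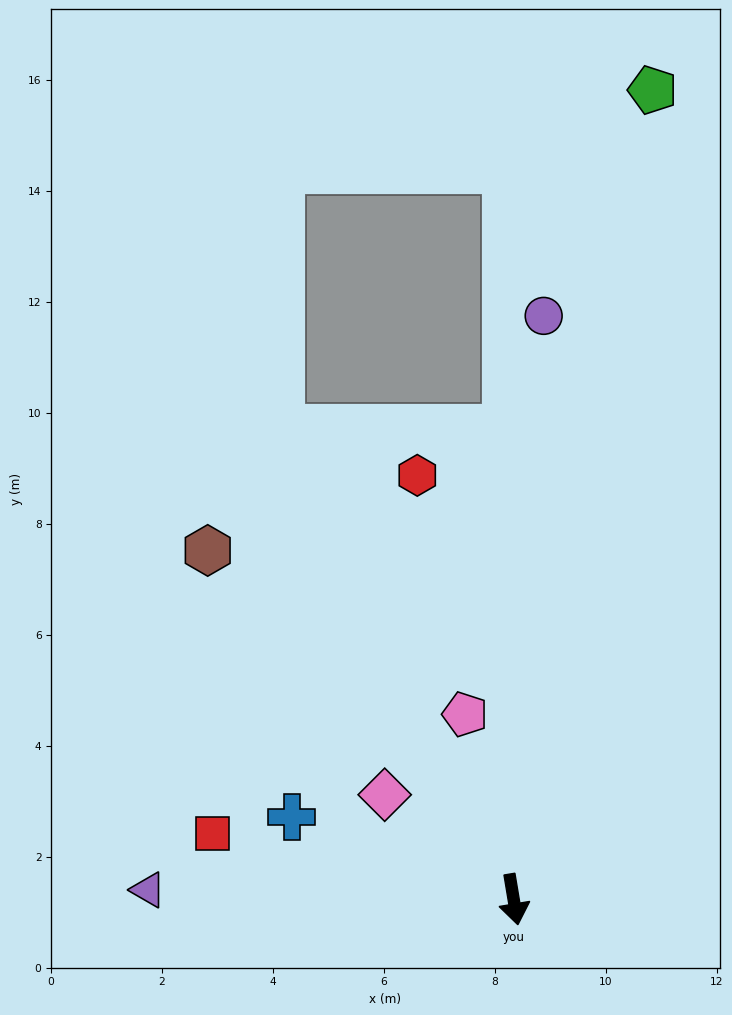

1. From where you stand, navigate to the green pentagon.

turn left 161°, forward 14.8 m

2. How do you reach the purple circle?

turn left 168°, forward 10.5 m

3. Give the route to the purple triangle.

turn right 101°, forward 6.6 m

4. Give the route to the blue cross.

turn right 120°, forward 4.3 m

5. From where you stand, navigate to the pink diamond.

turn right 139°, forward 3.0 m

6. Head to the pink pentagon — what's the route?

turn right 175°, forward 3.5 m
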